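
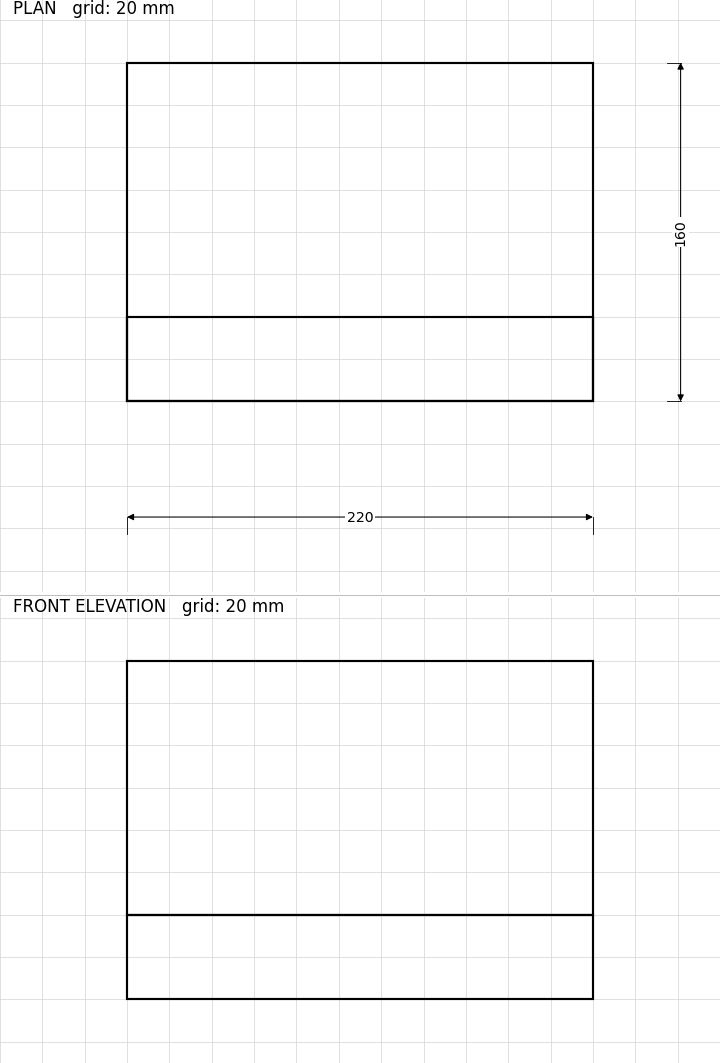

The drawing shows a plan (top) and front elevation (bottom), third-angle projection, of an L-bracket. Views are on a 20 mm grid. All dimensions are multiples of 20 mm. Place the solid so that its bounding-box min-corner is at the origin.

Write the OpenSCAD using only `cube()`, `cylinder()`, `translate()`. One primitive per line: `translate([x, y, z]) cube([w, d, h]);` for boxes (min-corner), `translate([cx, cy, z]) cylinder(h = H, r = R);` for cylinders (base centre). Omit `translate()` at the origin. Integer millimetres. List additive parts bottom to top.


cube([220, 160, 40]);
translate([0, 0, 40]) cube([220, 40, 120]);


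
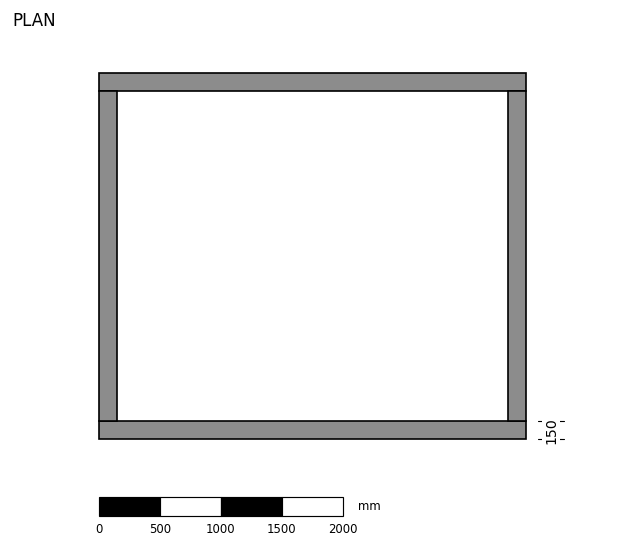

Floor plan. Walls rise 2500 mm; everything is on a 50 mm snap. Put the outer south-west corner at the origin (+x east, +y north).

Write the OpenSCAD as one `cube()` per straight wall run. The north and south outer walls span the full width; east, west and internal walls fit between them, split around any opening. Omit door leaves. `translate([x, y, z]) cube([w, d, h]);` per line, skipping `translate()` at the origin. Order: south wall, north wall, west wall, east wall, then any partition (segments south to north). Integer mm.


cube([3500, 150, 2500]);
translate([0, 2850, 0]) cube([3500, 150, 2500]);
translate([0, 150, 0]) cube([150, 2700, 2500]);
translate([3350, 150, 0]) cube([150, 2700, 2500]);


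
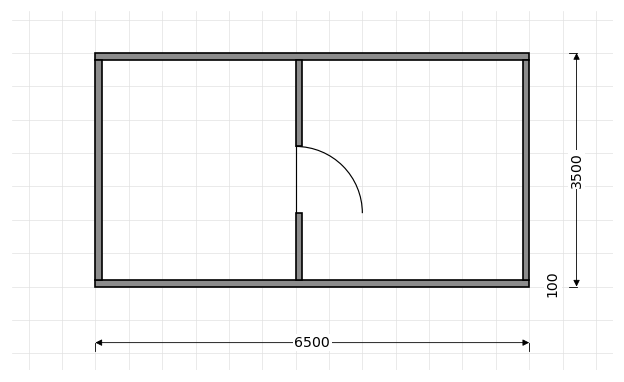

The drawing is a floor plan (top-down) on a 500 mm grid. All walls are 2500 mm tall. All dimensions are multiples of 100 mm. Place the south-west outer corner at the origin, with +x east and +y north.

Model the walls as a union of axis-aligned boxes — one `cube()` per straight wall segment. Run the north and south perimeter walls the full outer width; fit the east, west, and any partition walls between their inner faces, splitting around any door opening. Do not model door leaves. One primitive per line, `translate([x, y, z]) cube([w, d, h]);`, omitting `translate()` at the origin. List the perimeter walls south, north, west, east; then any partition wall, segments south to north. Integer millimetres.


cube([6500, 100, 2500]);
translate([0, 3400, 0]) cube([6500, 100, 2500]);
translate([0, 100, 0]) cube([100, 3300, 2500]);
translate([6400, 100, 0]) cube([100, 3300, 2500]);
translate([3000, 100, 0]) cube([100, 1000, 2500]);
translate([3000, 2100, 0]) cube([100, 1300, 2500]);


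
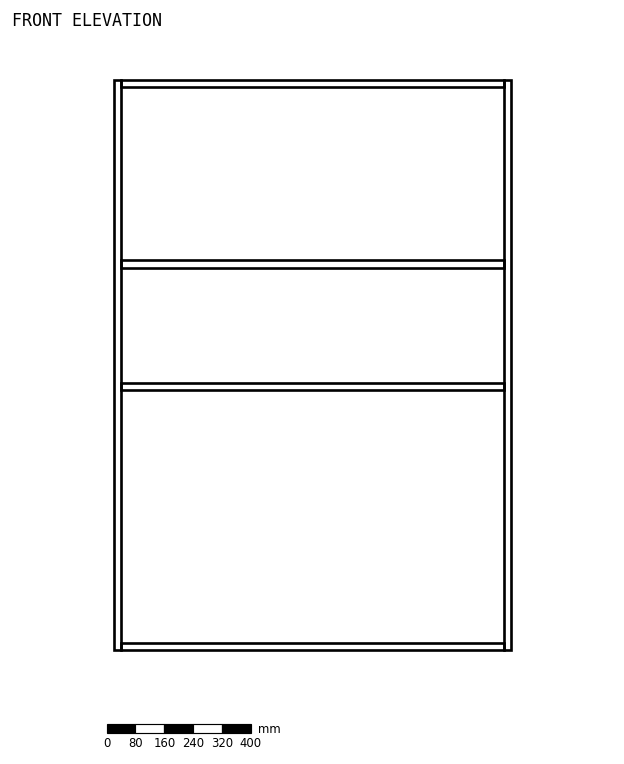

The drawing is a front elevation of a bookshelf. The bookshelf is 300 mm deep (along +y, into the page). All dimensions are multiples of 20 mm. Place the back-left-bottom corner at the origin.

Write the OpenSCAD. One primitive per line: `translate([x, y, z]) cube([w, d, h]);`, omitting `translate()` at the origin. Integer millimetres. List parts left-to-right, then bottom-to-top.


cube([20, 300, 1580]);
translate([20, 0, 0]) cube([1060, 300, 20]);
translate([20, 0, 720]) cube([1060, 300, 20]);
translate([20, 0, 1060]) cube([1060, 300, 20]);
translate([20, 0, 1560]) cube([1060, 300, 20]);
translate([1080, 0, 0]) cube([20, 300, 1580]);


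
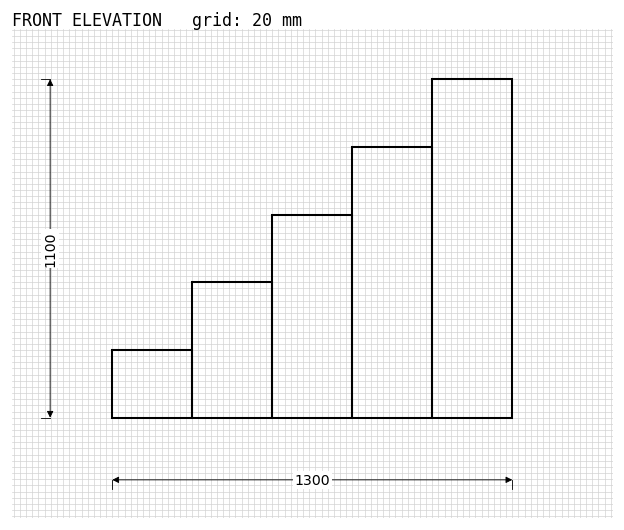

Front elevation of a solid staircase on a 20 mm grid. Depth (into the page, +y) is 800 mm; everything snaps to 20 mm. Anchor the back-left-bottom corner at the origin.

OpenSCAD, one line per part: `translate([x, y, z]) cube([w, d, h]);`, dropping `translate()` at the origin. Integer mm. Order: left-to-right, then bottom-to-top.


cube([260, 800, 220]);
translate([260, 0, 0]) cube([260, 800, 440]);
translate([520, 0, 0]) cube([260, 800, 660]);
translate([780, 0, 0]) cube([260, 800, 880]);
translate([1040, 0, 0]) cube([260, 800, 1100]);


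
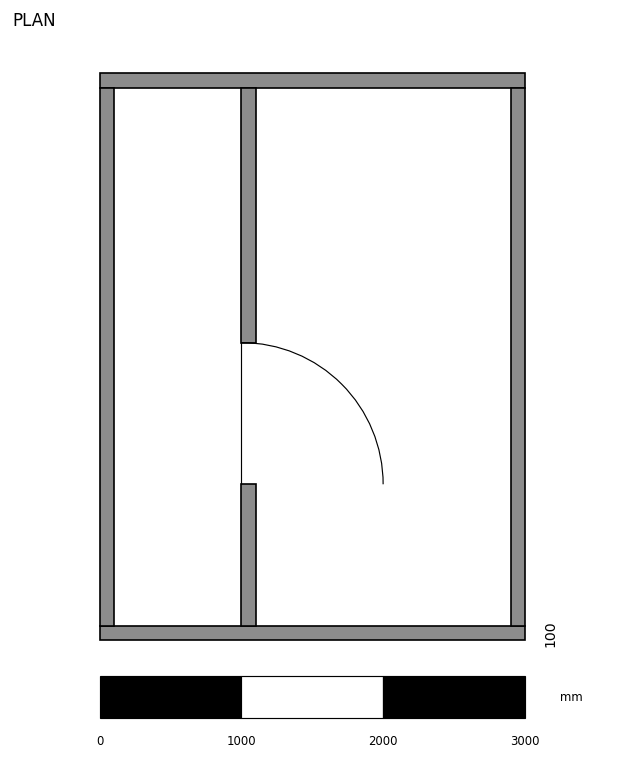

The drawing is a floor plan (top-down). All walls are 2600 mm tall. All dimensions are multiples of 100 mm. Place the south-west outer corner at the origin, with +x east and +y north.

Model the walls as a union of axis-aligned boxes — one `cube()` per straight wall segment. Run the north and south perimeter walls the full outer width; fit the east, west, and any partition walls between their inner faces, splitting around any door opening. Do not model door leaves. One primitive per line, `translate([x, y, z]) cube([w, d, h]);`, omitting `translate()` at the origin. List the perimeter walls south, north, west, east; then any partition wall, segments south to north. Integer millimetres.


cube([3000, 100, 2600]);
translate([0, 3900, 0]) cube([3000, 100, 2600]);
translate([0, 100, 0]) cube([100, 3800, 2600]);
translate([2900, 100, 0]) cube([100, 3800, 2600]);
translate([1000, 100, 0]) cube([100, 1000, 2600]);
translate([1000, 2100, 0]) cube([100, 1800, 2600]);


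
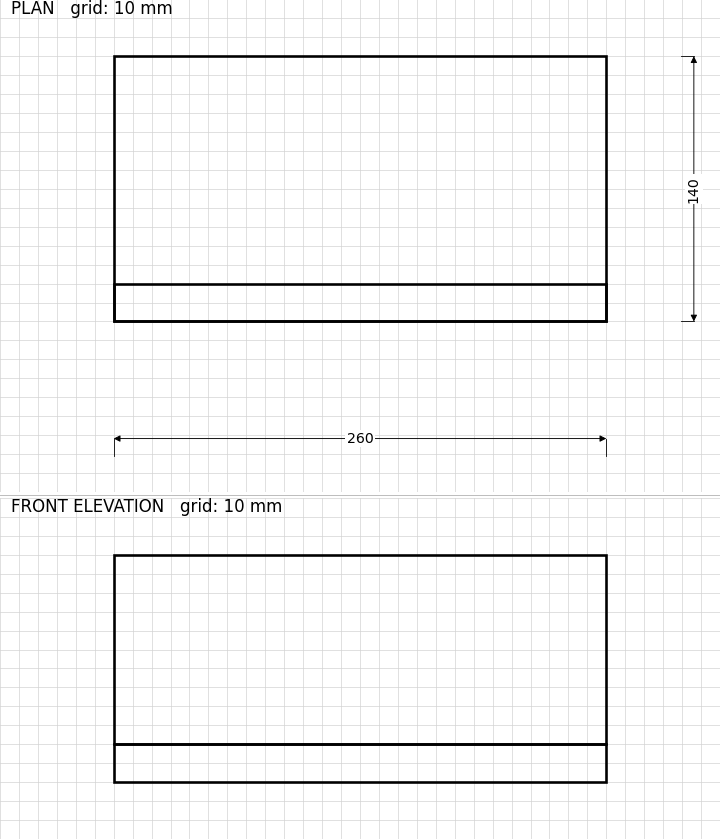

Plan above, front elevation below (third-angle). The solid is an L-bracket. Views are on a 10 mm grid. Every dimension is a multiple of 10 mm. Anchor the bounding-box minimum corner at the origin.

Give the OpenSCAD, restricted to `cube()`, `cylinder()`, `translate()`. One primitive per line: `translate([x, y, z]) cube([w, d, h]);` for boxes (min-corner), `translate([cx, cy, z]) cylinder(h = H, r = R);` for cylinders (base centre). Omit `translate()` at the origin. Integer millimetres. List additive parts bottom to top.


cube([260, 140, 20]);
translate([0, 0, 20]) cube([260, 20, 100]);


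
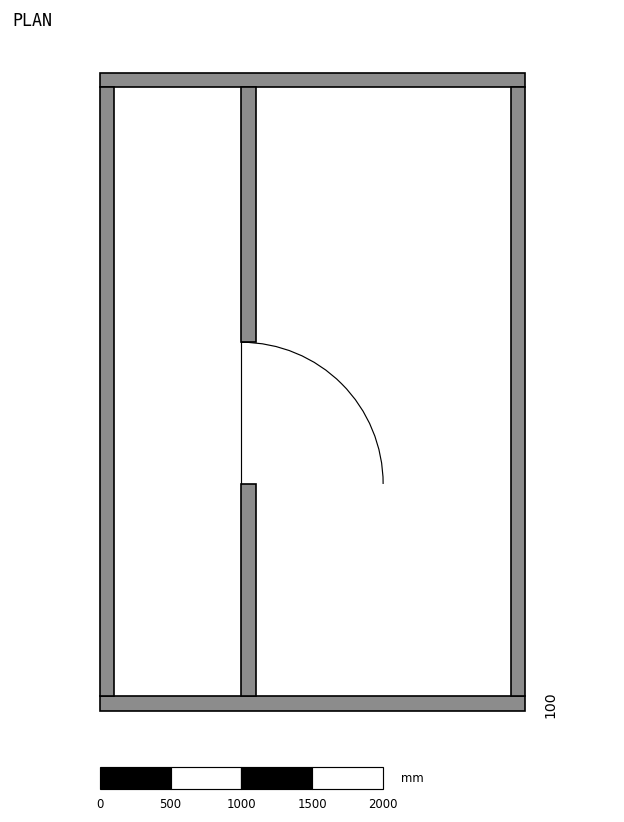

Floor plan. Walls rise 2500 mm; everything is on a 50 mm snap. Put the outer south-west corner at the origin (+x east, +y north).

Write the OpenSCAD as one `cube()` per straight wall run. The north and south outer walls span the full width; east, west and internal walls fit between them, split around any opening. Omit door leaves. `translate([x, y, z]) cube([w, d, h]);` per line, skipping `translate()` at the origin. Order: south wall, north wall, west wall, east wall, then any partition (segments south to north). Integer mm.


cube([3000, 100, 2500]);
translate([0, 4400, 0]) cube([3000, 100, 2500]);
translate([0, 100, 0]) cube([100, 4300, 2500]);
translate([2900, 100, 0]) cube([100, 4300, 2500]);
translate([1000, 100, 0]) cube([100, 1500, 2500]);
translate([1000, 2600, 0]) cube([100, 1800, 2500]);


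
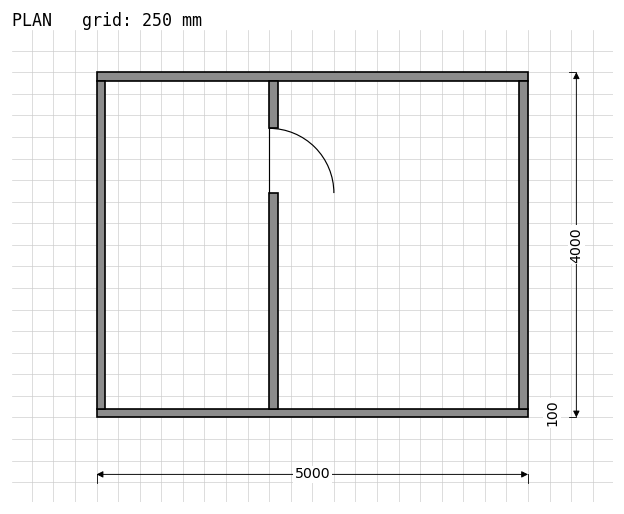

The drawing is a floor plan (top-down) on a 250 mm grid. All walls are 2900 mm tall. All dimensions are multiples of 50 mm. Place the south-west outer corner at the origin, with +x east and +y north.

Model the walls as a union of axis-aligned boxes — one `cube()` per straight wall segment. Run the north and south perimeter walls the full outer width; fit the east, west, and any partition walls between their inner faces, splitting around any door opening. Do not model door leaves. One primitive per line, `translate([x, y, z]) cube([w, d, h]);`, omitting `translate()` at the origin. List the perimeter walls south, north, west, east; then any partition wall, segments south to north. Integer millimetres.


cube([5000, 100, 2900]);
translate([0, 3900, 0]) cube([5000, 100, 2900]);
translate([0, 100, 0]) cube([100, 3800, 2900]);
translate([4900, 100, 0]) cube([100, 3800, 2900]);
translate([2000, 100, 0]) cube([100, 2500, 2900]);
translate([2000, 3350, 0]) cube([100, 550, 2900]);


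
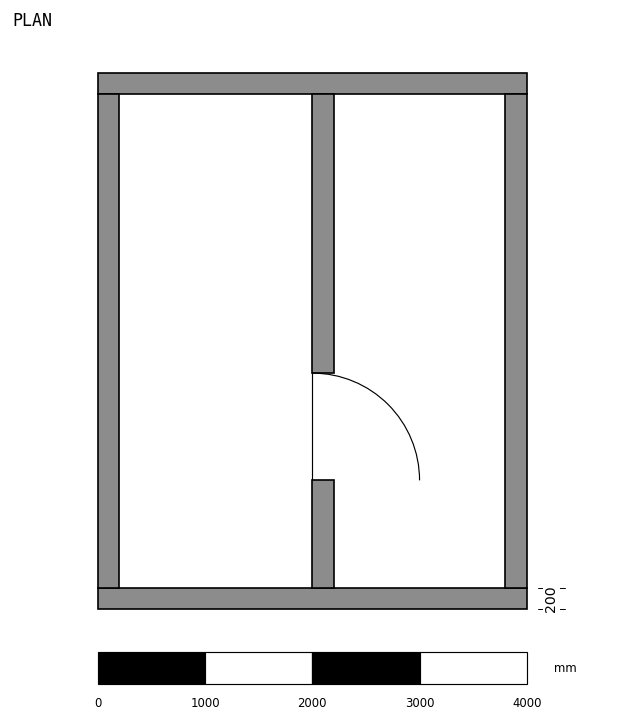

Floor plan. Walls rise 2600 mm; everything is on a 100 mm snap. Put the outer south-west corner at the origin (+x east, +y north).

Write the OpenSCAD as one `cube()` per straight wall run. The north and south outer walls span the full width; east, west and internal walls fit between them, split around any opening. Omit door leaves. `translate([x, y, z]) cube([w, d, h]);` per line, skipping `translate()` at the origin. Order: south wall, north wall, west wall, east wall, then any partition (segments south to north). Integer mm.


cube([4000, 200, 2600]);
translate([0, 4800, 0]) cube([4000, 200, 2600]);
translate([0, 200, 0]) cube([200, 4600, 2600]);
translate([3800, 200, 0]) cube([200, 4600, 2600]);
translate([2000, 200, 0]) cube([200, 1000, 2600]);
translate([2000, 2200, 0]) cube([200, 2600, 2600]);


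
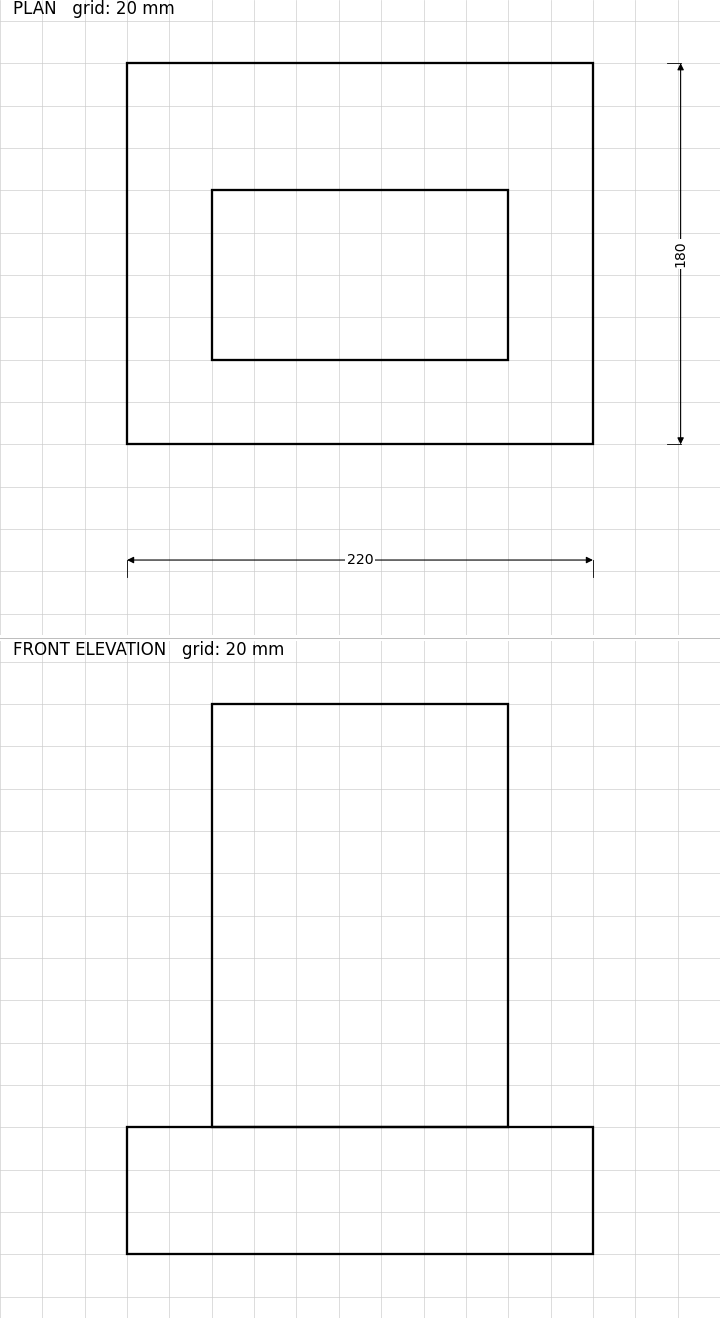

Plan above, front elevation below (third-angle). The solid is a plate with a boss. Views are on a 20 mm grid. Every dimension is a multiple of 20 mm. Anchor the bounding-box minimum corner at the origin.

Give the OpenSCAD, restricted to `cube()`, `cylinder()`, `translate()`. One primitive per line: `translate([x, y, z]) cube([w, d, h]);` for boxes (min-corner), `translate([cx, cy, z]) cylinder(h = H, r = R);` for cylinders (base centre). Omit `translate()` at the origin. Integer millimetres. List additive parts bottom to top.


cube([220, 180, 60]);
translate([40, 40, 60]) cube([140, 80, 200]);


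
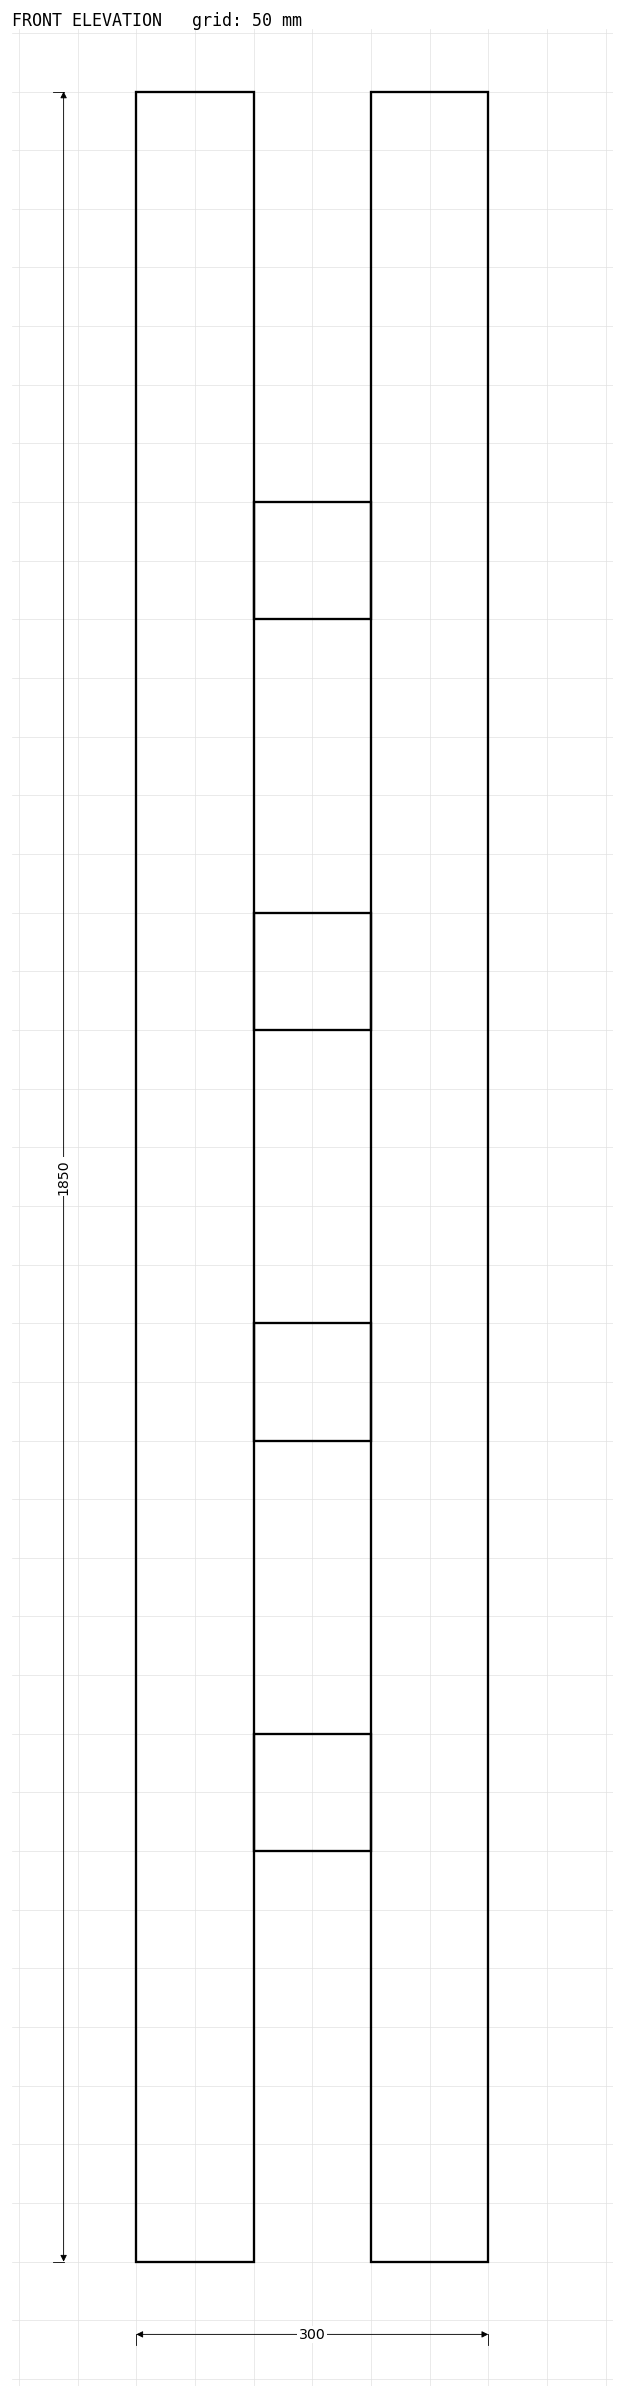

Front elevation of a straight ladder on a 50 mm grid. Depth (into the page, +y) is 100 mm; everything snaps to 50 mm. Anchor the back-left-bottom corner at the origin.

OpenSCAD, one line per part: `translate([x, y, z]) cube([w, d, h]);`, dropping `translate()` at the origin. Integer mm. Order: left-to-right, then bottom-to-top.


cube([100, 100, 1850]);
translate([100, 0, 350]) cube([100, 100, 100]);
translate([100, 0, 700]) cube([100, 100, 100]);
translate([100, 0, 1050]) cube([100, 100, 100]);
translate([100, 0, 1400]) cube([100, 100, 100]);
translate([200, 0, 0]) cube([100, 100, 1850]);


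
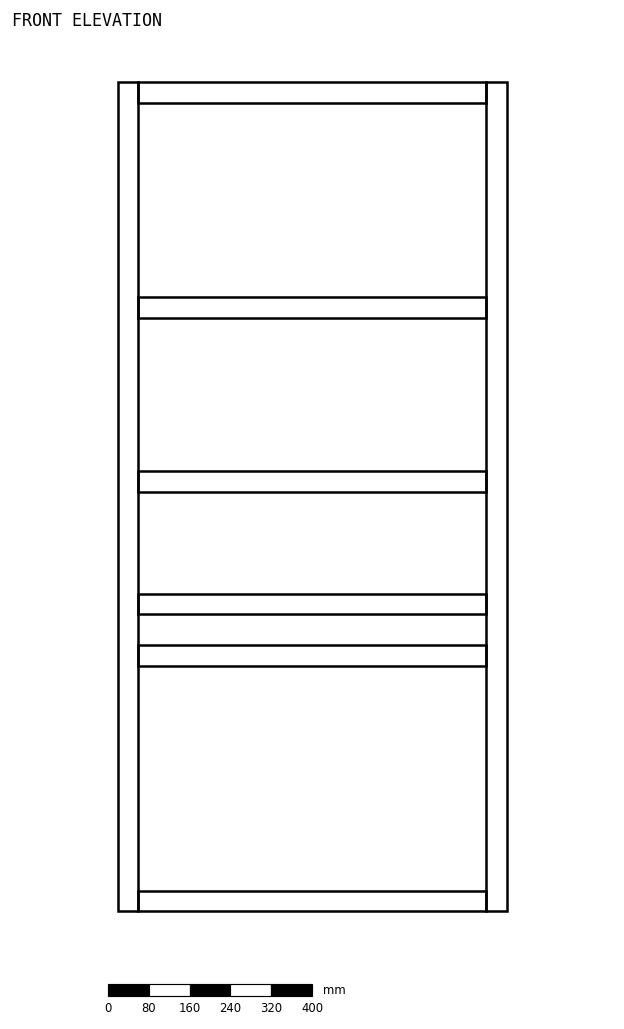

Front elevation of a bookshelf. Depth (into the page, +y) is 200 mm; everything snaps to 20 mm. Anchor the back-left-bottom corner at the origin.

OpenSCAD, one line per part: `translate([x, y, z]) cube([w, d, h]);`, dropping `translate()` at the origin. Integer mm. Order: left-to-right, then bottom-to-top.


cube([40, 200, 1620]);
translate([40, 0, 0]) cube([680, 200, 40]);
translate([40, 0, 480]) cube([680, 200, 40]);
translate([40, 0, 580]) cube([680, 200, 40]);
translate([40, 0, 820]) cube([680, 200, 40]);
translate([40, 0, 1160]) cube([680, 200, 40]);
translate([40, 0, 1580]) cube([680, 200, 40]);
translate([720, 0, 0]) cube([40, 200, 1620]);


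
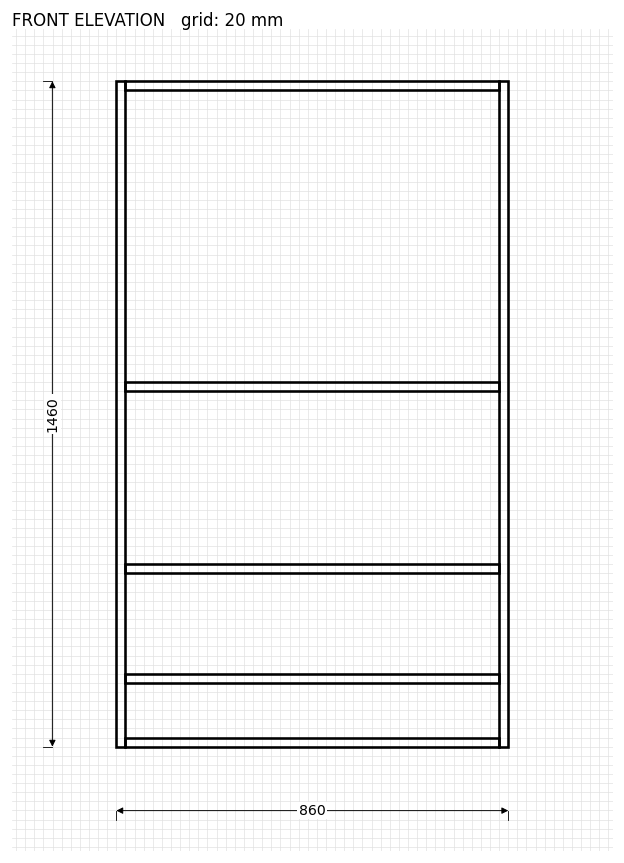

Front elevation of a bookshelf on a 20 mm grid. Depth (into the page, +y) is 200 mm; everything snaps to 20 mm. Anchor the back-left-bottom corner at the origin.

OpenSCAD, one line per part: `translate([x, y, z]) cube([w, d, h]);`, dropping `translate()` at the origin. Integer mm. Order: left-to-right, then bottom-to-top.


cube([20, 200, 1460]);
translate([20, 0, 0]) cube([820, 200, 20]);
translate([20, 0, 140]) cube([820, 200, 20]);
translate([20, 0, 380]) cube([820, 200, 20]);
translate([20, 0, 780]) cube([820, 200, 20]);
translate([20, 0, 1440]) cube([820, 200, 20]);
translate([840, 0, 0]) cube([20, 200, 1460]);


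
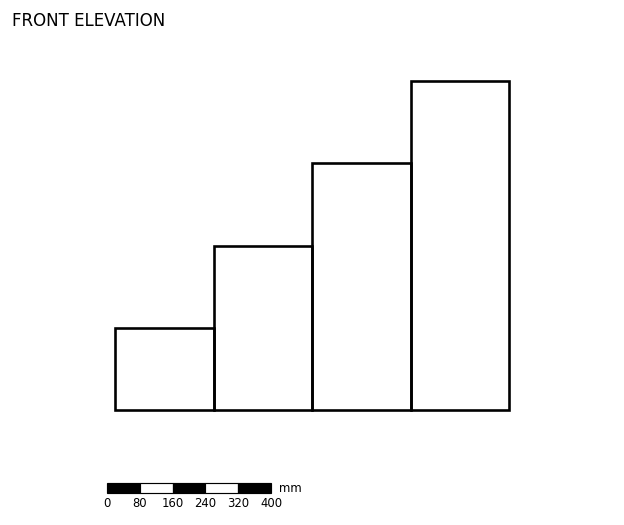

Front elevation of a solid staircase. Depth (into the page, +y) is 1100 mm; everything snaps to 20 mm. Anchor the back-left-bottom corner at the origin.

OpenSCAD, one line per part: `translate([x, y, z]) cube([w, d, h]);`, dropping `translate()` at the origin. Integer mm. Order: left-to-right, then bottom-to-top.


cube([240, 1100, 200]);
translate([240, 0, 0]) cube([240, 1100, 400]);
translate([480, 0, 0]) cube([240, 1100, 600]);
translate([720, 0, 0]) cube([240, 1100, 800]);


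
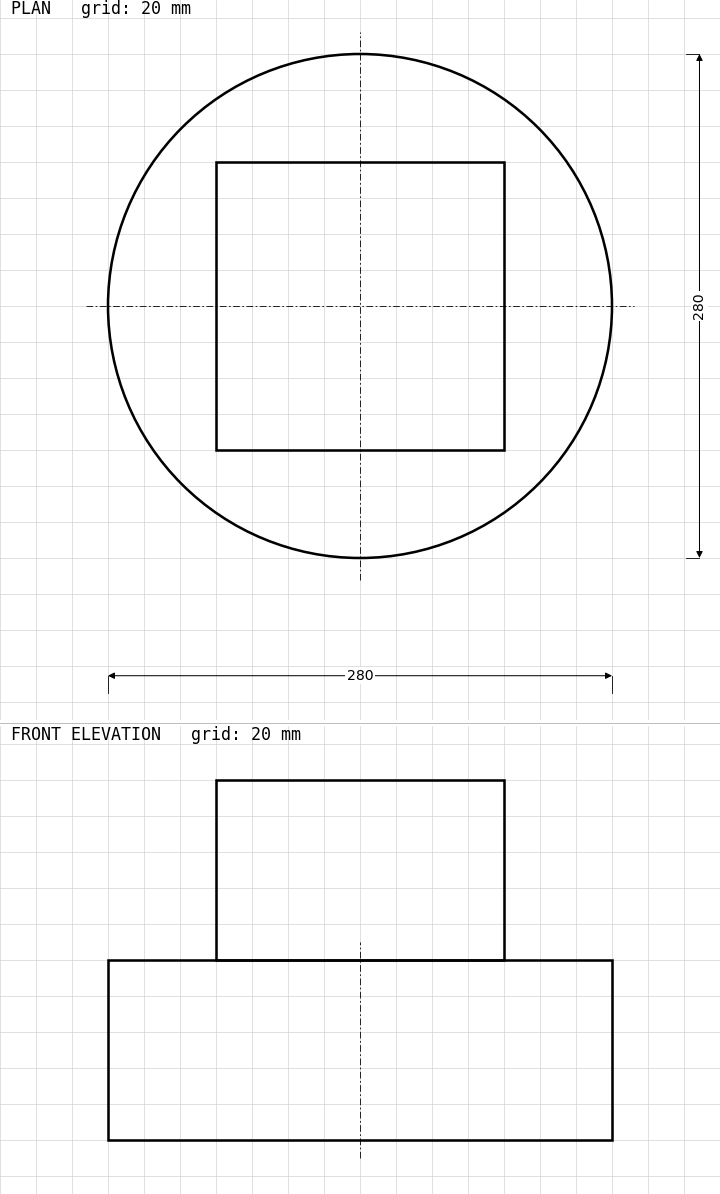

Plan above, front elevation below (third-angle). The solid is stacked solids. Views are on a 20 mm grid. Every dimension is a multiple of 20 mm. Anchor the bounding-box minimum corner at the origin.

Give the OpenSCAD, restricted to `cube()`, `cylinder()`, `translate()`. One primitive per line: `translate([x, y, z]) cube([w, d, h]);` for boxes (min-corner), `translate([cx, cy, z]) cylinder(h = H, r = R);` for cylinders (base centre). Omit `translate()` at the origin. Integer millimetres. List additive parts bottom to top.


translate([140, 140, 0]) cylinder(h = 100, r = 140);
translate([60, 60, 100]) cube([160, 160, 100]);


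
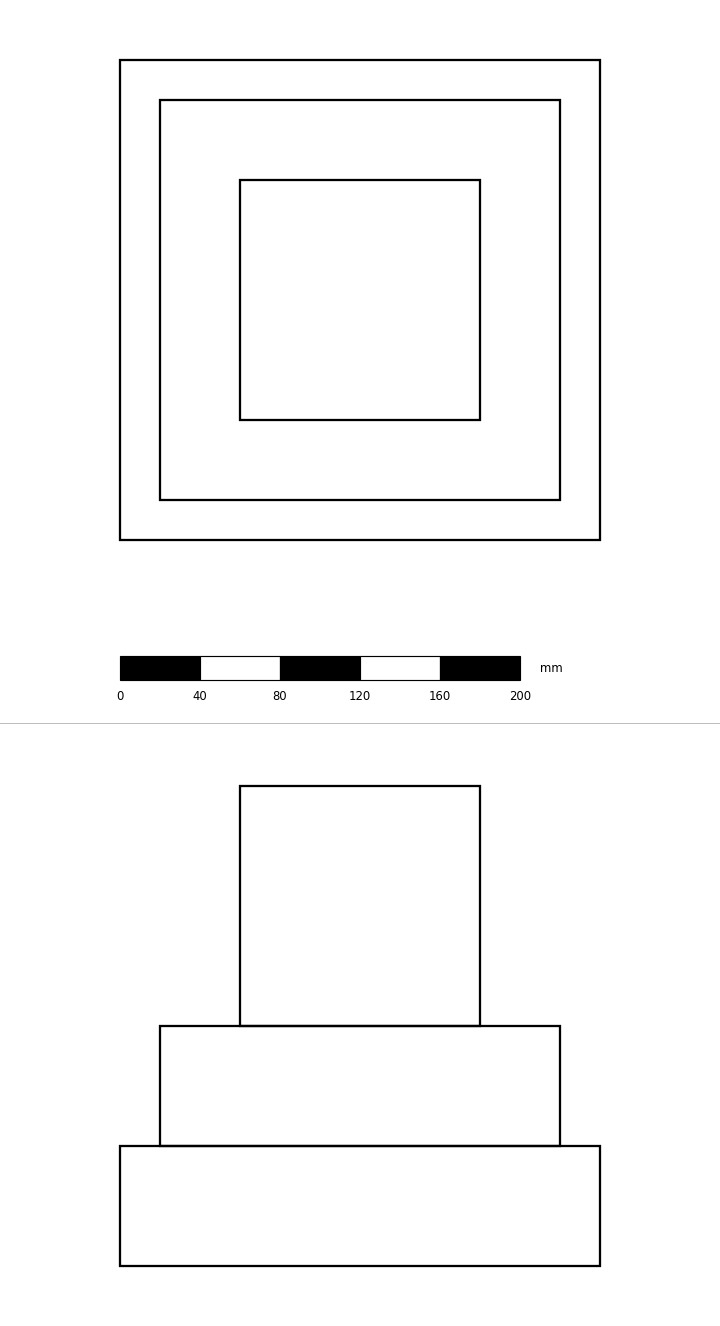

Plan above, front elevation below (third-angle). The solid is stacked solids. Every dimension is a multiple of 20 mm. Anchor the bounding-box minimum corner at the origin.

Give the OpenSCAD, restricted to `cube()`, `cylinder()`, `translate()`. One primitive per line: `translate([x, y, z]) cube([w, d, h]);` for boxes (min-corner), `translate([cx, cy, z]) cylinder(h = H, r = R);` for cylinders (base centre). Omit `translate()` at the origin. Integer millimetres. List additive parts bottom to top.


cube([240, 240, 60]);
translate([20, 20, 60]) cube([200, 200, 60]);
translate([60, 60, 120]) cube([120, 120, 120]);


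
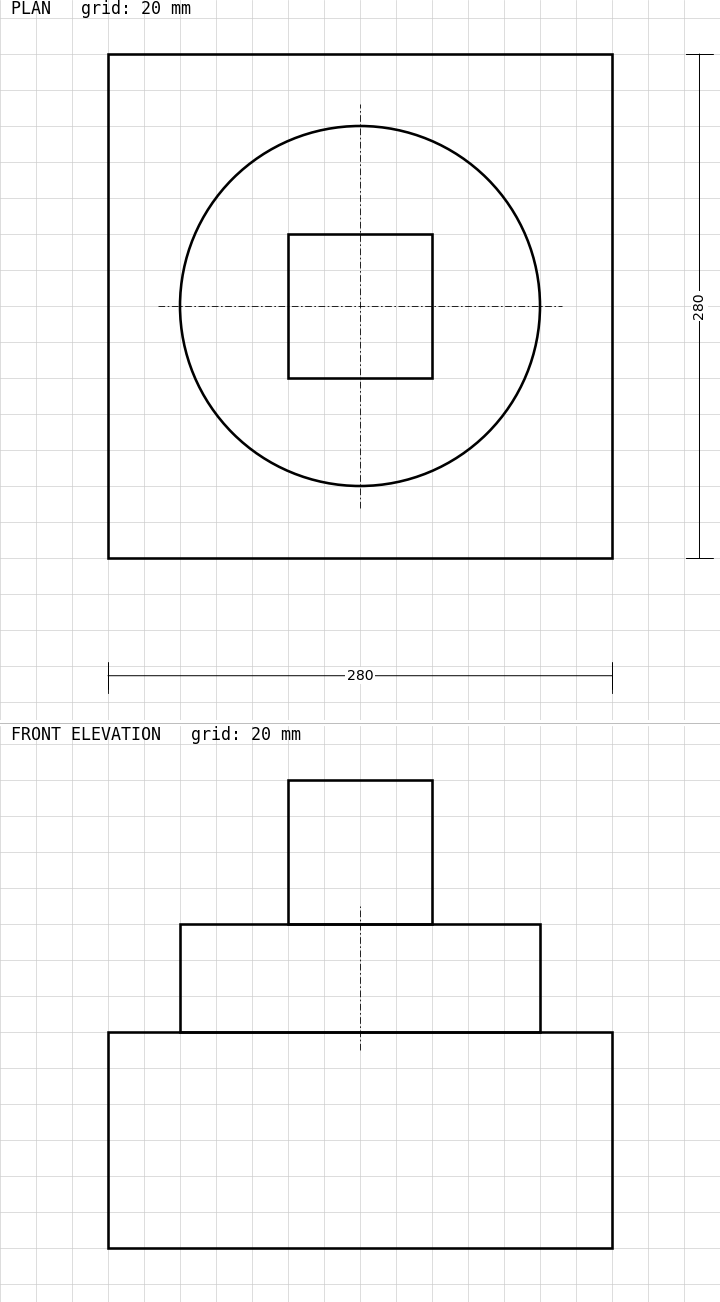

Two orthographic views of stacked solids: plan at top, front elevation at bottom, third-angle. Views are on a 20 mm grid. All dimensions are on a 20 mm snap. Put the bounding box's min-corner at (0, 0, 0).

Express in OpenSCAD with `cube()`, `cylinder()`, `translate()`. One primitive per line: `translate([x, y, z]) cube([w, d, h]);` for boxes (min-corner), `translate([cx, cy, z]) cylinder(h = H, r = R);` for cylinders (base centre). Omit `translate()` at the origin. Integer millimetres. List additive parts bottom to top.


cube([280, 280, 120]);
translate([140, 140, 120]) cylinder(h = 60, r = 100);
translate([100, 100, 180]) cube([80, 80, 80]);


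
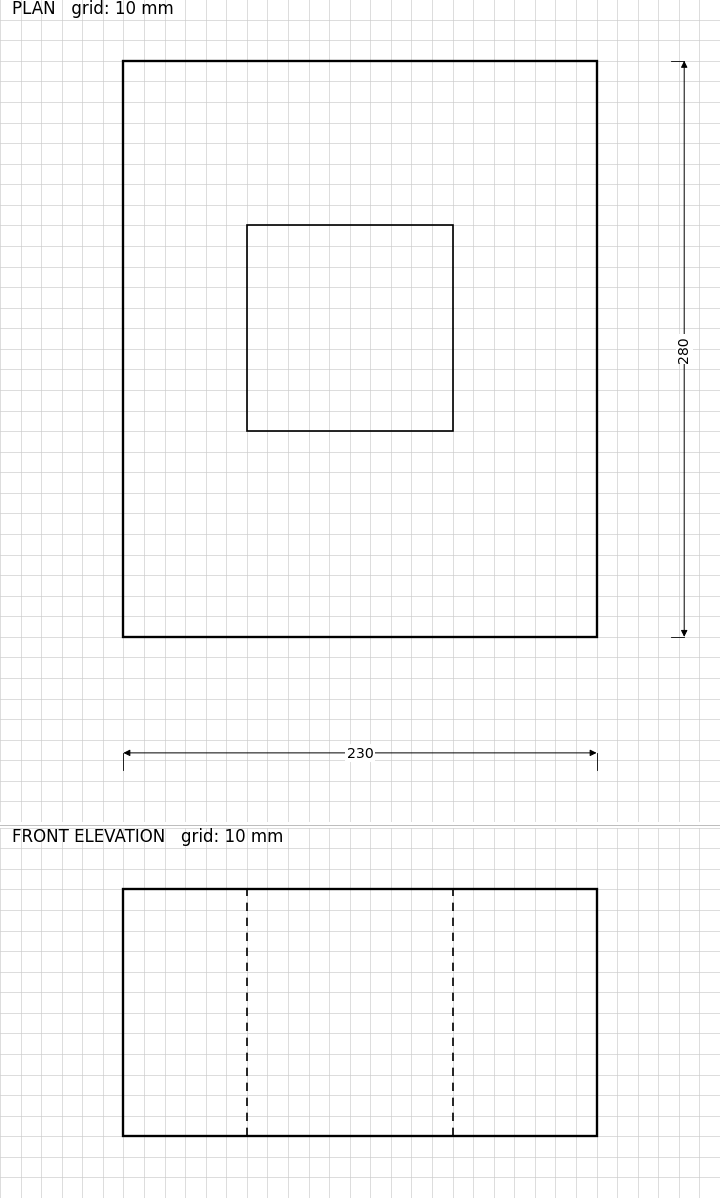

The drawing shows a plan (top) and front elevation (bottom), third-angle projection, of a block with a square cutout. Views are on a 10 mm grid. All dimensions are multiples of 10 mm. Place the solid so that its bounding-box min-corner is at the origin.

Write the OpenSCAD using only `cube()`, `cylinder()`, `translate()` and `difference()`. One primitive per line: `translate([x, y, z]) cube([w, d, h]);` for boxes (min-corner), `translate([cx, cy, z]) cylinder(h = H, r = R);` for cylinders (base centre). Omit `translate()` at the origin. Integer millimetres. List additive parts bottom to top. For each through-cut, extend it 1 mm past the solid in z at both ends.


difference() {
  cube([230, 280, 120]);
  translate([60, 100, -1]) cube([100, 100, 122]);
}


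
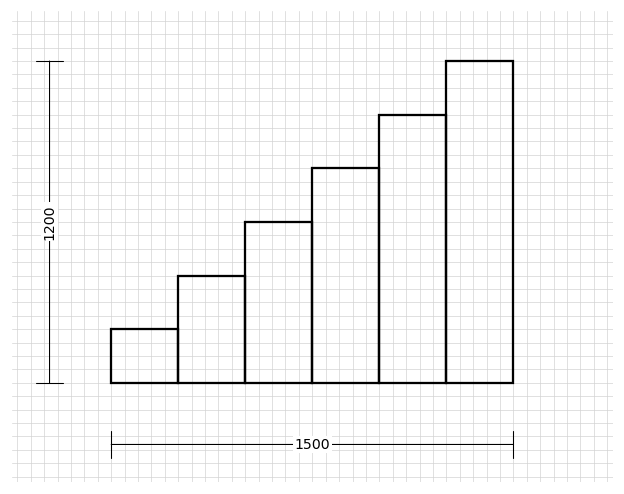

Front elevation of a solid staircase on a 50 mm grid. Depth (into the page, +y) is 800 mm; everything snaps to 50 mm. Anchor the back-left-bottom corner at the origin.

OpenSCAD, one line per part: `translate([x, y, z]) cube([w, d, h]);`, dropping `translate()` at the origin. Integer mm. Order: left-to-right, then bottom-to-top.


cube([250, 800, 200]);
translate([250, 0, 0]) cube([250, 800, 400]);
translate([500, 0, 0]) cube([250, 800, 600]);
translate([750, 0, 0]) cube([250, 800, 800]);
translate([1000, 0, 0]) cube([250, 800, 1000]);
translate([1250, 0, 0]) cube([250, 800, 1200]);


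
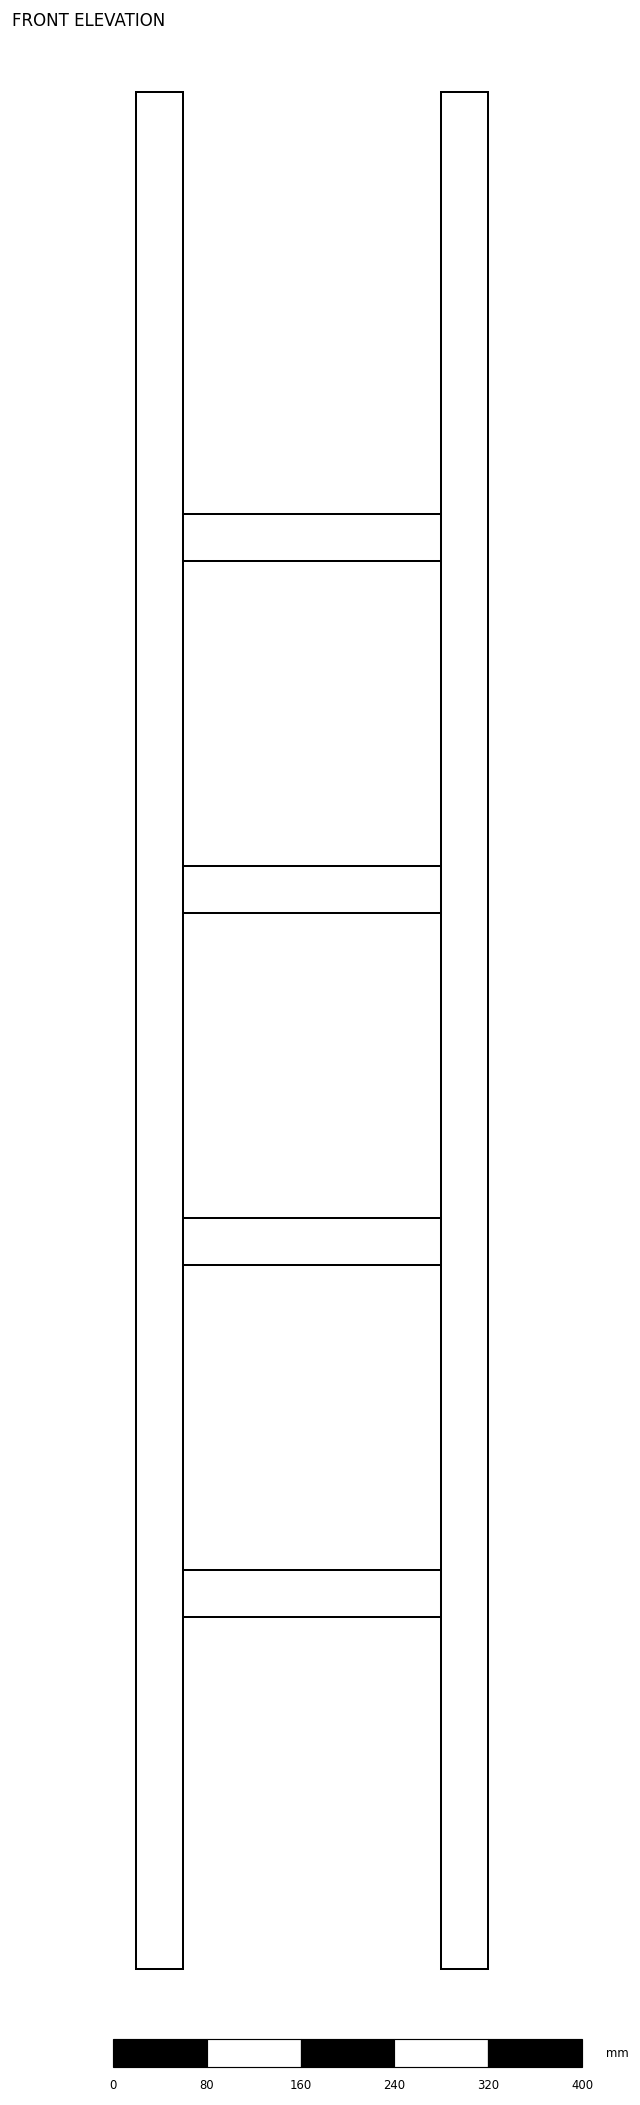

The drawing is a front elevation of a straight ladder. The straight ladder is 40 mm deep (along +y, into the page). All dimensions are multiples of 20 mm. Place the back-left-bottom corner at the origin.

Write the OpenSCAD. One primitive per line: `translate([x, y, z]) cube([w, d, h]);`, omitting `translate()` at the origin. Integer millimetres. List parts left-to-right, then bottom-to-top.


cube([40, 40, 1600]);
translate([40, 0, 300]) cube([220, 40, 40]);
translate([40, 0, 600]) cube([220, 40, 40]);
translate([40, 0, 900]) cube([220, 40, 40]);
translate([40, 0, 1200]) cube([220, 40, 40]);
translate([260, 0, 0]) cube([40, 40, 1600]);


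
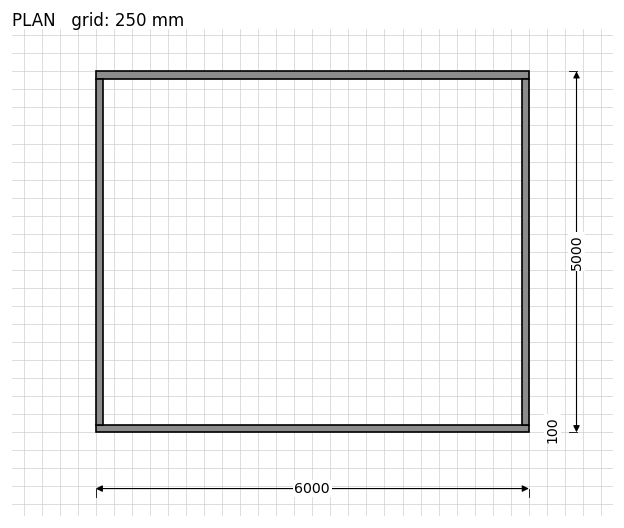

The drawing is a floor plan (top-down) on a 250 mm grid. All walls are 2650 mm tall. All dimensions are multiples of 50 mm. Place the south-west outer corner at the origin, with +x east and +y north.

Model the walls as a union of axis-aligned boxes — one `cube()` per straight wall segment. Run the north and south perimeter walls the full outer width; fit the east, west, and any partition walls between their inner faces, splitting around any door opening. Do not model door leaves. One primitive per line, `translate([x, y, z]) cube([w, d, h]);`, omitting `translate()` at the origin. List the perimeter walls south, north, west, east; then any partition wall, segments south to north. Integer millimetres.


cube([6000, 100, 2650]);
translate([0, 4900, 0]) cube([6000, 100, 2650]);
translate([0, 100, 0]) cube([100, 4800, 2650]);
translate([5900, 100, 0]) cube([100, 4800, 2650]);


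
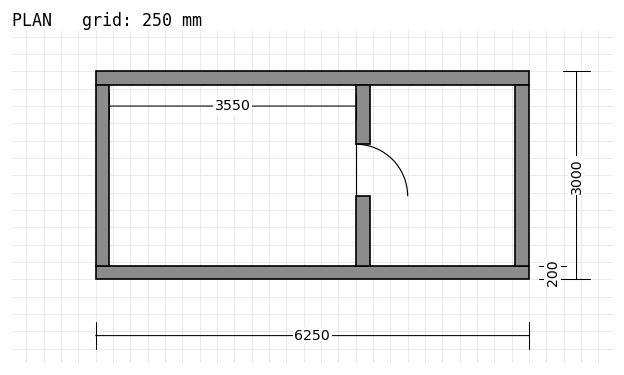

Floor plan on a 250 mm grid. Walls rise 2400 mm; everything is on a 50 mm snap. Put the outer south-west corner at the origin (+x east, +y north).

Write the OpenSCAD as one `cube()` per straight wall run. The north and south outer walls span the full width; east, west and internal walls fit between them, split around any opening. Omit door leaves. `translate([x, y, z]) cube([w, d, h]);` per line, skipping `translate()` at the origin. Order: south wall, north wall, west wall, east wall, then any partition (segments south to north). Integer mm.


cube([6250, 200, 2400]);
translate([0, 2800, 0]) cube([6250, 200, 2400]);
translate([0, 200, 0]) cube([200, 2600, 2400]);
translate([6050, 200, 0]) cube([200, 2600, 2400]);
translate([3750, 200, 0]) cube([200, 1000, 2400]);
translate([3750, 1950, 0]) cube([200, 850, 2400]);


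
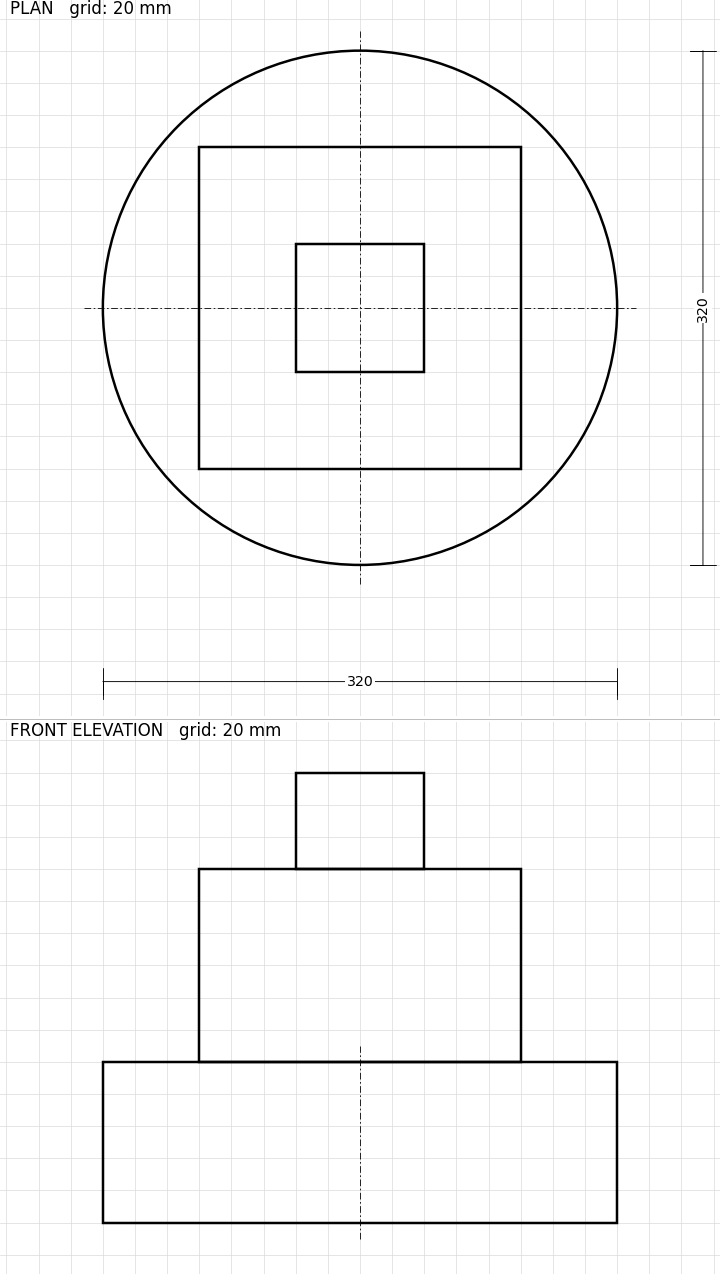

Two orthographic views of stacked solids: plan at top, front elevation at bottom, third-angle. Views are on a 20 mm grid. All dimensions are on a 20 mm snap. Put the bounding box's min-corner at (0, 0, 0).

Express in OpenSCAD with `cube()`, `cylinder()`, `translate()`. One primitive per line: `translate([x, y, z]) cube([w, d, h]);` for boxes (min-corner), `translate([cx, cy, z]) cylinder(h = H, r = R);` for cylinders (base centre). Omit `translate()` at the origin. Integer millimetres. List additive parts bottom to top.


translate([160, 160, 0]) cylinder(h = 100, r = 160);
translate([60, 60, 100]) cube([200, 200, 120]);
translate([120, 120, 220]) cube([80, 80, 60]);


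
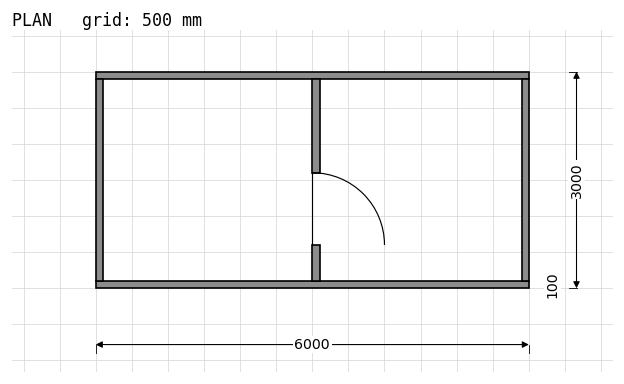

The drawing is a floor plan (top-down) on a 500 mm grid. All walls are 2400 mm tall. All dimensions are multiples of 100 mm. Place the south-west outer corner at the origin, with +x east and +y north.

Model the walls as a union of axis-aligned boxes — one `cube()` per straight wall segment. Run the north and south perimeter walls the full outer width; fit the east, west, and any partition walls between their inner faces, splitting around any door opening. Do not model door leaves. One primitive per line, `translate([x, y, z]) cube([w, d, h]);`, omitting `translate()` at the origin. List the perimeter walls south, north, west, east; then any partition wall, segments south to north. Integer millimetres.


cube([6000, 100, 2400]);
translate([0, 2900, 0]) cube([6000, 100, 2400]);
translate([0, 100, 0]) cube([100, 2800, 2400]);
translate([5900, 100, 0]) cube([100, 2800, 2400]);
translate([3000, 100, 0]) cube([100, 500, 2400]);
translate([3000, 1600, 0]) cube([100, 1300, 2400]);


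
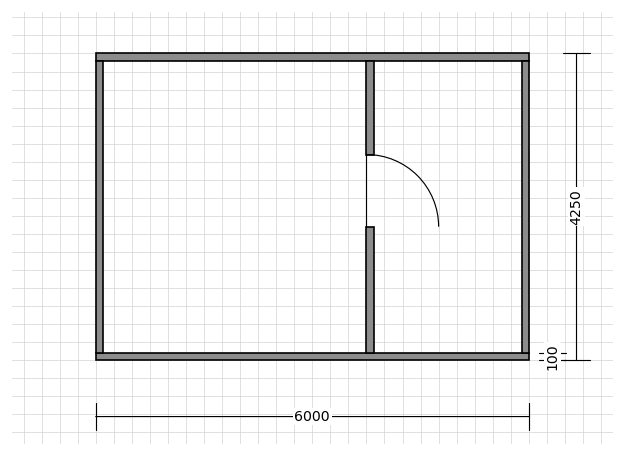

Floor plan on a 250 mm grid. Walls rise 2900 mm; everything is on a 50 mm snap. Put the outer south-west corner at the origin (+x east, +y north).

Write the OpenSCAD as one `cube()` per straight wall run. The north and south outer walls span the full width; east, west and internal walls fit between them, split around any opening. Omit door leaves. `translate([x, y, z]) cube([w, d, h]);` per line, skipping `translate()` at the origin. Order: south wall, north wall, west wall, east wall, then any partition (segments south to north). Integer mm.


cube([6000, 100, 2900]);
translate([0, 4150, 0]) cube([6000, 100, 2900]);
translate([0, 100, 0]) cube([100, 4050, 2900]);
translate([5900, 100, 0]) cube([100, 4050, 2900]);
translate([3750, 100, 0]) cube([100, 1750, 2900]);
translate([3750, 2850, 0]) cube([100, 1300, 2900]);


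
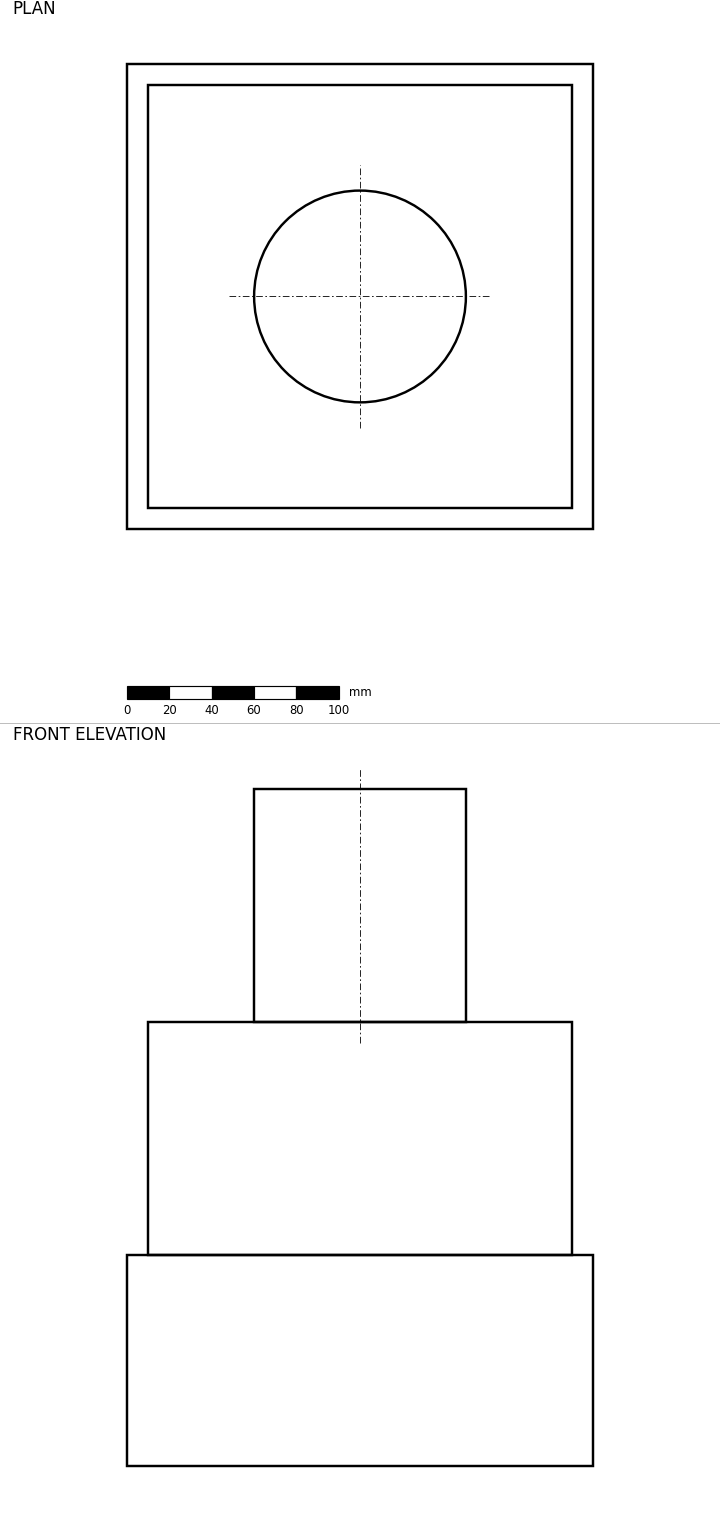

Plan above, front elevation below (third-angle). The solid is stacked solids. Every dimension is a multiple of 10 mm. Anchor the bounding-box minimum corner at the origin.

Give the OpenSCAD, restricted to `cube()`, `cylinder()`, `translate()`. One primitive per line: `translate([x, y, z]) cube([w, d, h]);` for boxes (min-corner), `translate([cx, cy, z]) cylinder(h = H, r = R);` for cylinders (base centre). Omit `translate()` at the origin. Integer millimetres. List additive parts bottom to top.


cube([220, 220, 100]);
translate([10, 10, 100]) cube([200, 200, 110]);
translate([110, 110, 210]) cylinder(h = 110, r = 50);


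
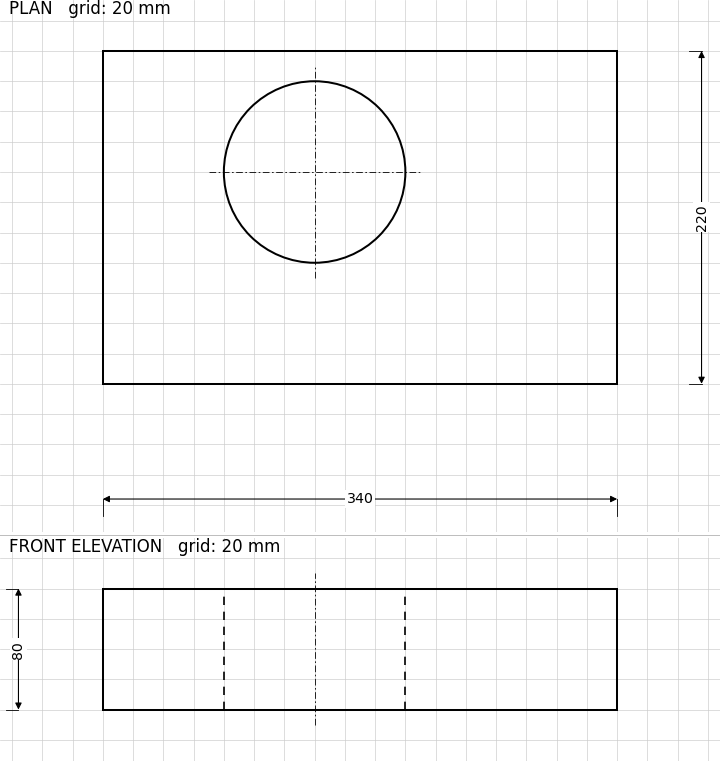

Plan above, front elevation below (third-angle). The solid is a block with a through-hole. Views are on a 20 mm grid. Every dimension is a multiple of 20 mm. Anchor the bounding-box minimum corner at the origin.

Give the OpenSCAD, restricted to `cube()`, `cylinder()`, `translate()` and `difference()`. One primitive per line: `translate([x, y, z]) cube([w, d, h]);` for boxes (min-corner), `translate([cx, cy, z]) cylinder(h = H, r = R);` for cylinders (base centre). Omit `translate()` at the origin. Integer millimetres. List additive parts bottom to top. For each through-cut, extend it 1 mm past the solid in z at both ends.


difference() {
  cube([340, 220, 80]);
  translate([140, 140, -1]) cylinder(h = 82, r = 60);
}


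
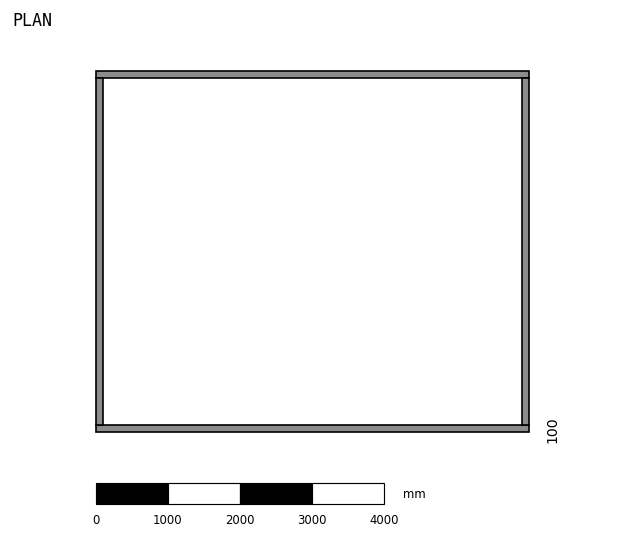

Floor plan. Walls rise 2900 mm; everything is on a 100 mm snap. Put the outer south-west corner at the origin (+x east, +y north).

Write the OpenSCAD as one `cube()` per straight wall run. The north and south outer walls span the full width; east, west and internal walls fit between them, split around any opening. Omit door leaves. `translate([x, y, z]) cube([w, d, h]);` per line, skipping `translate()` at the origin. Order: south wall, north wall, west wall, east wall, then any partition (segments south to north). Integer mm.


cube([6000, 100, 2900]);
translate([0, 4900, 0]) cube([6000, 100, 2900]);
translate([0, 100, 0]) cube([100, 4800, 2900]);
translate([5900, 100, 0]) cube([100, 4800, 2900]);


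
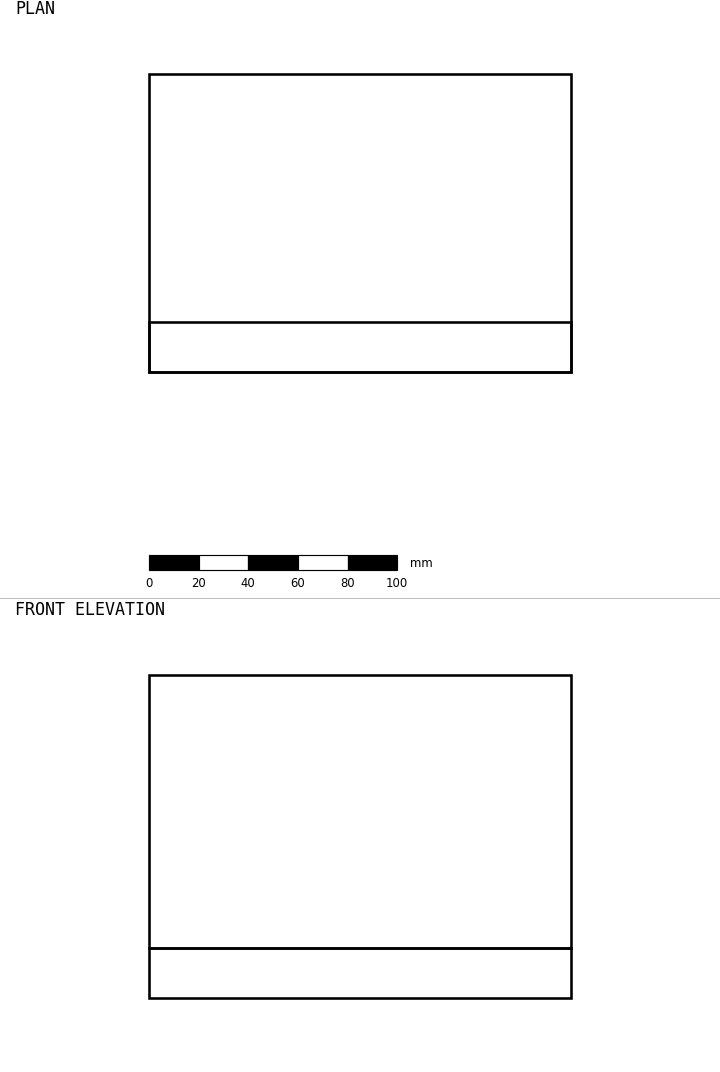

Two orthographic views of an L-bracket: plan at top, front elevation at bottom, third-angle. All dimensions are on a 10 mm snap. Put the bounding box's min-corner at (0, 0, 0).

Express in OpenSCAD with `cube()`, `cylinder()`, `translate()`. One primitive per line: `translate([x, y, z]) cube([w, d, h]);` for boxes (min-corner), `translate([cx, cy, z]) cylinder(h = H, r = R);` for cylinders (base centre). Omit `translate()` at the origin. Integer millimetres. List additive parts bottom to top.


cube([170, 120, 20]);
translate([0, 0, 20]) cube([170, 20, 110]);


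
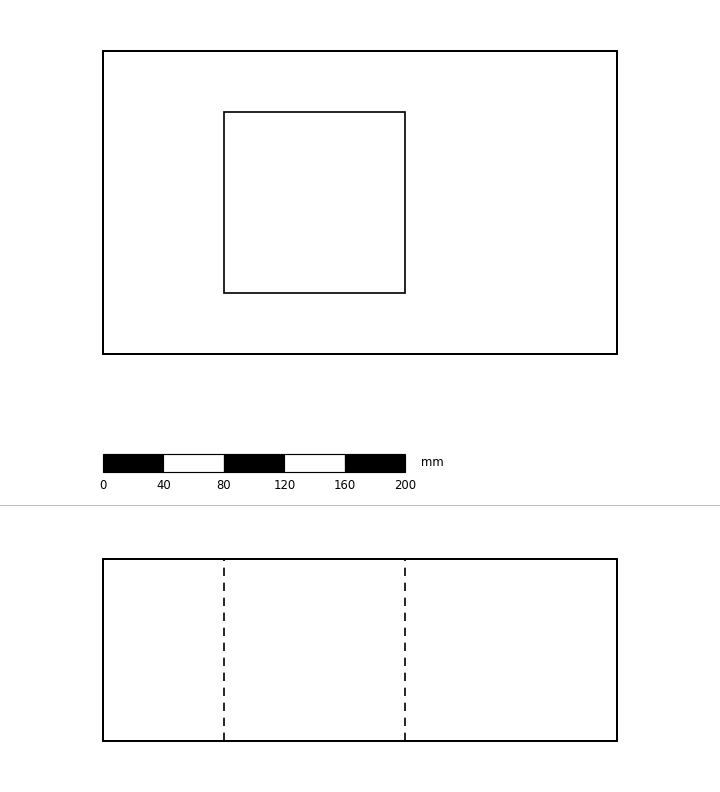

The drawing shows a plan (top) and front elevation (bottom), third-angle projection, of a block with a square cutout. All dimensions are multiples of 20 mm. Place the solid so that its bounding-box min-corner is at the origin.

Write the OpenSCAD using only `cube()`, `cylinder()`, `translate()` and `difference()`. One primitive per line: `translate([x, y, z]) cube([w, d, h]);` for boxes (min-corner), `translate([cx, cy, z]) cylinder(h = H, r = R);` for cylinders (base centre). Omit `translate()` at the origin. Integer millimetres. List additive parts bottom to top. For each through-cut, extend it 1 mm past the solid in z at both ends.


difference() {
  cube([340, 200, 120]);
  translate([80, 40, -1]) cube([120, 120, 122]);
}


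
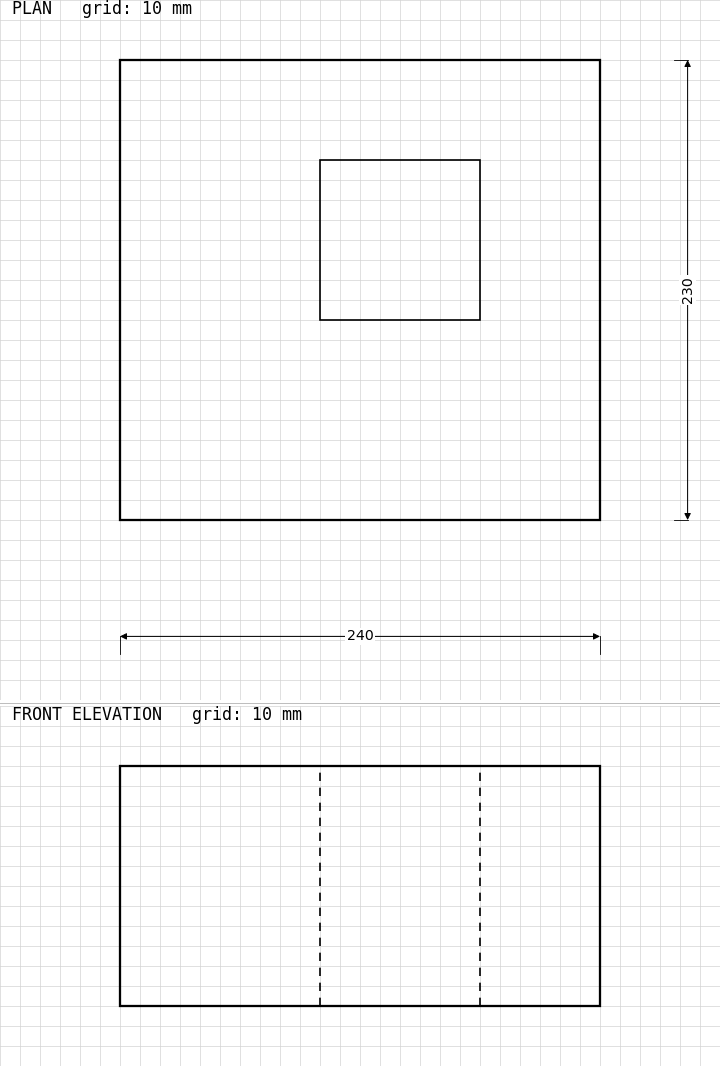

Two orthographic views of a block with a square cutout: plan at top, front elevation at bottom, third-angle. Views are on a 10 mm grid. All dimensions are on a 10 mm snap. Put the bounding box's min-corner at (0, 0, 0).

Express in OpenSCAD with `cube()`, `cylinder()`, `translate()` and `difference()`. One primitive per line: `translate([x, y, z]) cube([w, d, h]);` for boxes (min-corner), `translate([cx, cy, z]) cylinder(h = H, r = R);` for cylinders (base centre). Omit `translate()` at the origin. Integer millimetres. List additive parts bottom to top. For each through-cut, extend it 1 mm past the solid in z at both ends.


difference() {
  cube([240, 230, 120]);
  translate([100, 100, -1]) cube([80, 80, 122]);
}


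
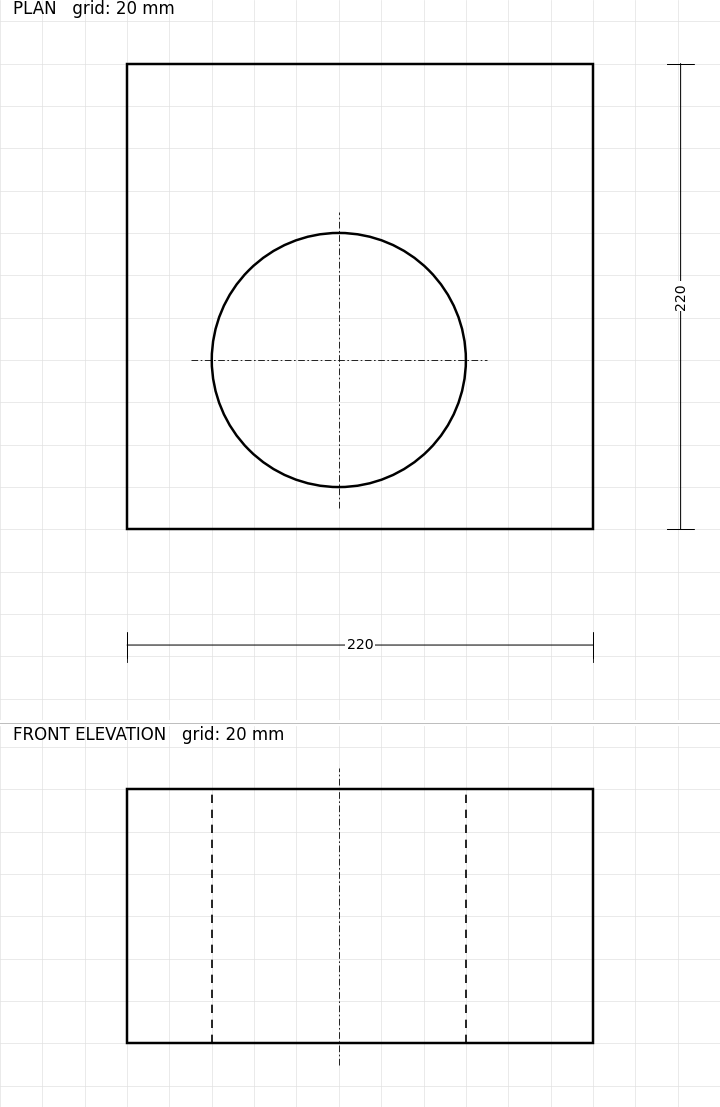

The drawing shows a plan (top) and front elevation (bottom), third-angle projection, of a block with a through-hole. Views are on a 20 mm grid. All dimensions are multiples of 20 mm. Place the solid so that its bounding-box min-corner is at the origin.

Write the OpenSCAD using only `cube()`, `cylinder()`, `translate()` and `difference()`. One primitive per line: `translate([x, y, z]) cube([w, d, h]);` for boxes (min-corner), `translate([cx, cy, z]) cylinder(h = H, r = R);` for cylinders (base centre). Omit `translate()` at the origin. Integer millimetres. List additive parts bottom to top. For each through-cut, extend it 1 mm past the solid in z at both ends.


difference() {
  cube([220, 220, 120]);
  translate([100, 80, -1]) cylinder(h = 122, r = 60);
}


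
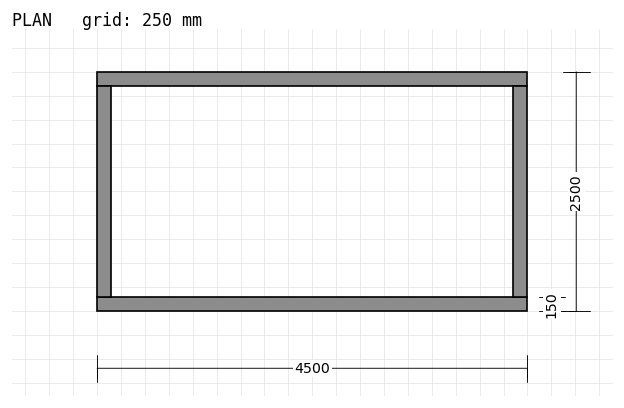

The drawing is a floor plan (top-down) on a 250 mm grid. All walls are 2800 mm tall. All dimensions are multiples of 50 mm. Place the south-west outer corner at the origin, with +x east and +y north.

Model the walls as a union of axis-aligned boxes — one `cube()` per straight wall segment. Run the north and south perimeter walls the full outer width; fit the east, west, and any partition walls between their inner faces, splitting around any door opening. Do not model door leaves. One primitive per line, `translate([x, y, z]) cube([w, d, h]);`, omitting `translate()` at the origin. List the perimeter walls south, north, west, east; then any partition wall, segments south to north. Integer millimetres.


cube([4500, 150, 2800]);
translate([0, 2350, 0]) cube([4500, 150, 2800]);
translate([0, 150, 0]) cube([150, 2200, 2800]);
translate([4350, 150, 0]) cube([150, 2200, 2800]);


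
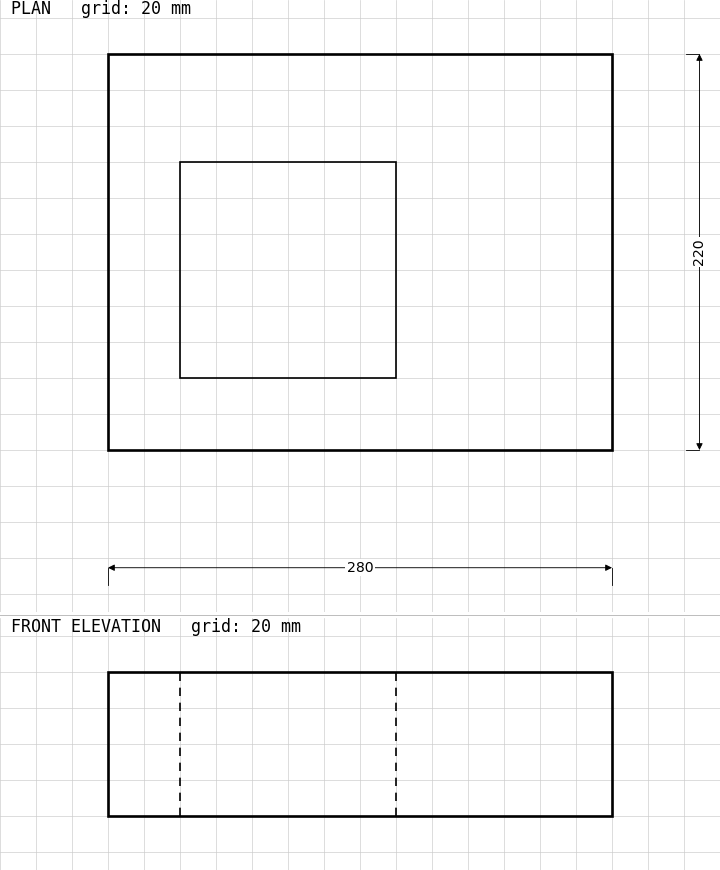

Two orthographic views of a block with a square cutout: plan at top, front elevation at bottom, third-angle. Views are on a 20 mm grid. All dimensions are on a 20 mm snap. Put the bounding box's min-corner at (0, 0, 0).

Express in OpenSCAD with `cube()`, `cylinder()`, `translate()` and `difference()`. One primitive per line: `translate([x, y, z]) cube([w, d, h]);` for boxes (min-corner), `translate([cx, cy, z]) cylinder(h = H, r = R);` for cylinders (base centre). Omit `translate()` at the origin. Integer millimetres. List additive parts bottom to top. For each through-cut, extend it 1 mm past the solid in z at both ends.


difference() {
  cube([280, 220, 80]);
  translate([40, 40, -1]) cube([120, 120, 82]);
}


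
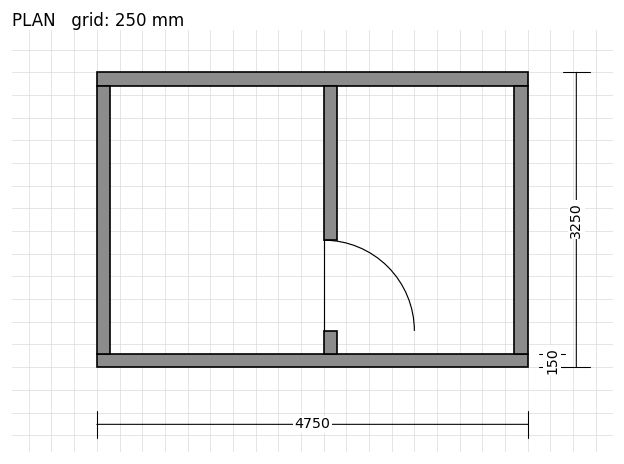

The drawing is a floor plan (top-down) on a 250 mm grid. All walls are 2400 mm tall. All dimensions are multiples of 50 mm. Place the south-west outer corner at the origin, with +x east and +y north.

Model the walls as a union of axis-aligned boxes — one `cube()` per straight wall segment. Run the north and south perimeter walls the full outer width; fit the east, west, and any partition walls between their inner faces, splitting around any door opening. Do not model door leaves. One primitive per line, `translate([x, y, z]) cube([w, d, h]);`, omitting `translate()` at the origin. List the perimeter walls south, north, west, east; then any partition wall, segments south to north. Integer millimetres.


cube([4750, 150, 2400]);
translate([0, 3100, 0]) cube([4750, 150, 2400]);
translate([0, 150, 0]) cube([150, 2950, 2400]);
translate([4600, 150, 0]) cube([150, 2950, 2400]);
translate([2500, 150, 0]) cube([150, 250, 2400]);
translate([2500, 1400, 0]) cube([150, 1700, 2400]);
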